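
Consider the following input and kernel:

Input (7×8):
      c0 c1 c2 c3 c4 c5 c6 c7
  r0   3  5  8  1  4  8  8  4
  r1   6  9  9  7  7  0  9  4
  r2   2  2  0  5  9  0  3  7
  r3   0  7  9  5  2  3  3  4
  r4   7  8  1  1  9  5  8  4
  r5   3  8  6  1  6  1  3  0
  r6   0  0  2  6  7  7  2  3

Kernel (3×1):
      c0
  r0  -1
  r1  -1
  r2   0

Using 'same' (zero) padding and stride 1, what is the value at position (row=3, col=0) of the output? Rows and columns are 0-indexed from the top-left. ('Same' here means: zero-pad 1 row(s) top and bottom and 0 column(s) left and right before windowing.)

-2

The receptive field on the zero-padded input at this output position is [2 / 0 / 7]. Elementwise product with the kernel and sum: 2·-1 + 0·-1.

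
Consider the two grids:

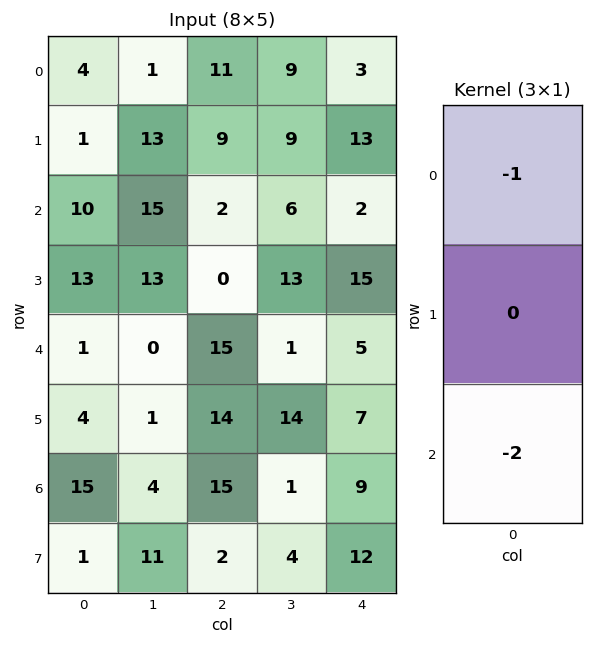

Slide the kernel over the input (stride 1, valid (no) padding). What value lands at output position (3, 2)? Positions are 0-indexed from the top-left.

-28

The receptive field on the input at this output position is [0 / 15 / 14]. Elementwise product with the kernel and sum: 0·-1 + 14·-2.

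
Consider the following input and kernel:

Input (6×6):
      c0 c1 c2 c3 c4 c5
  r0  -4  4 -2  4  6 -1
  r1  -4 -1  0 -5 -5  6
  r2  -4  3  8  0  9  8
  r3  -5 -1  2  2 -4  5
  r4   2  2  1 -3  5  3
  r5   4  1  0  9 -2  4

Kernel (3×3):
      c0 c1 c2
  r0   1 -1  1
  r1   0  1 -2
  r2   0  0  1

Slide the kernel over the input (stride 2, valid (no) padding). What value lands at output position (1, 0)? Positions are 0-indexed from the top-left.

The receptive field on the input at this output position is [-4 3 8 / -5 -1 2 / 2 2 1]. Elementwise product with the kernel and sum: -4·1 + 3·-1 + 8·1 + -1·1 + 2·-2 + 1·1.

-3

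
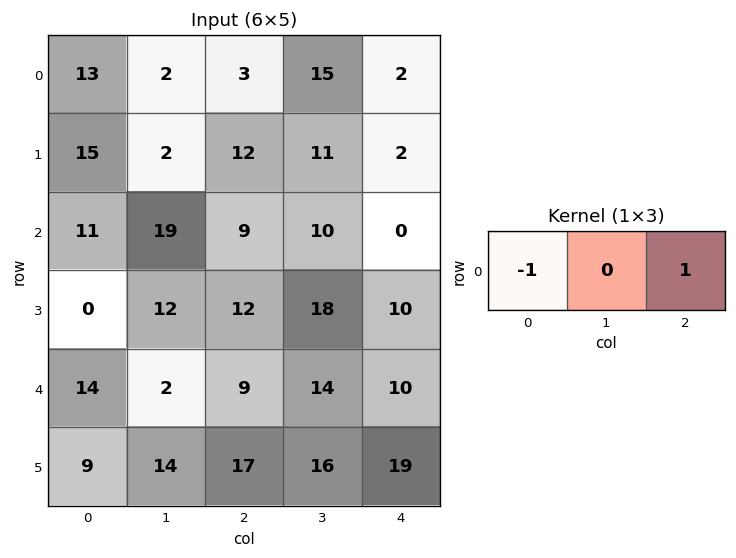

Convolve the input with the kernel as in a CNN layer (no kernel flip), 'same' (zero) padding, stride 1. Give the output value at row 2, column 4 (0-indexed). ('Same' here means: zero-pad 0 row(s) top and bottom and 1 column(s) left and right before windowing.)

-10

The receptive field on the zero-padded input at this output position is [10 0 0]. Elementwise product with the kernel and sum: 10·-1 + 0·1.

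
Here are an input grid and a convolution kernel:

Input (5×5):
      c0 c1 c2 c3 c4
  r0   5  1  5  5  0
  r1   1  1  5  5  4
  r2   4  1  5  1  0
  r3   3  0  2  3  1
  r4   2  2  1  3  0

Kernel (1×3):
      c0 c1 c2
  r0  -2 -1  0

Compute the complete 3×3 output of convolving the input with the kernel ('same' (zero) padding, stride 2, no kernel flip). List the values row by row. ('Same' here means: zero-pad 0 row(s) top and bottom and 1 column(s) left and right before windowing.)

Output[0,0]: The receptive field on the zero-padded input at this output position is [0 5 1]. Elementwise product with the kernel and sum: 0·-2 + 5·-1.

-5 -7 -10
-4 -7 -2
-2 -5 -6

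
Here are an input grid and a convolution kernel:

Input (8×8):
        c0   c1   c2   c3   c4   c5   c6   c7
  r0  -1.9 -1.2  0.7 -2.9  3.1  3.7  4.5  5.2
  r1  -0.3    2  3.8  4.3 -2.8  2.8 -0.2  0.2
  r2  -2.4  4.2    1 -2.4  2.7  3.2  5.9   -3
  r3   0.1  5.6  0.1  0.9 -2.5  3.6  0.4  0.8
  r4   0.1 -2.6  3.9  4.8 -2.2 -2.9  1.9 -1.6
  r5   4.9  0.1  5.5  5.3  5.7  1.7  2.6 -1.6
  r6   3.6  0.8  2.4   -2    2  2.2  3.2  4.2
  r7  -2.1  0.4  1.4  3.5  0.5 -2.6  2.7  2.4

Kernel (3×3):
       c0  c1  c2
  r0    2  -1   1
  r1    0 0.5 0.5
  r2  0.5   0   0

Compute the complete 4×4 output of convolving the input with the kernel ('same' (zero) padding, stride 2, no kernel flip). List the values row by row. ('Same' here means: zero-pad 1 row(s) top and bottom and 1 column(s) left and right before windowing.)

Output[0,0]: The receptive field on the zero-padded input at this output position is [0 0 0 / 0 -1.9 -1.2 / 0 -0.3 2]. Elementwise product with the kernel and sum: 0·2 + 0·-1 + 0·1 + -1.9·0.5 + -1.2·0.5 + 0·0.5.

-1.55 -0.1 5.55 6.25
3.2 6.6 17.6 9.25
4.25 16.4 8 8.6
-2.6 0.4 10.45 1.6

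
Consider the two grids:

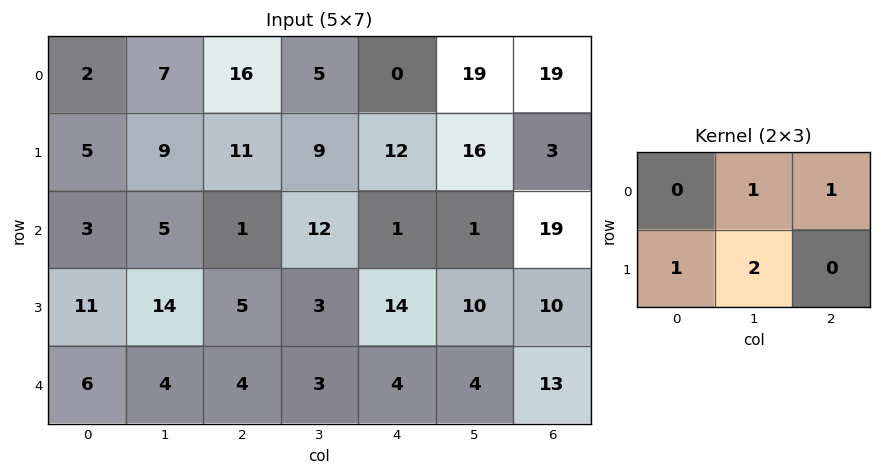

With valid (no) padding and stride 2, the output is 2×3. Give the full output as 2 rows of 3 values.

46 34 82
45 24 54

Output[0,0]: The receptive field on the input at this output position is [2 7 16 / 5 9 11]. Elementwise product with the kernel and sum: 7·1 + 16·1 + 5·1 + 9·2.
Output[0,1]: The receptive field on the input at this output position is [16 5 0 / 11 9 12]. Elementwise product with the kernel and sum: 5·1 + 0·1 + 11·1 + 9·2.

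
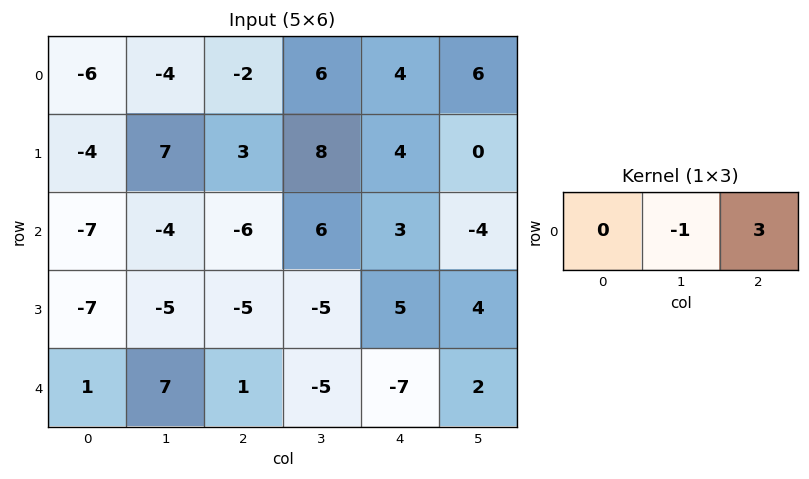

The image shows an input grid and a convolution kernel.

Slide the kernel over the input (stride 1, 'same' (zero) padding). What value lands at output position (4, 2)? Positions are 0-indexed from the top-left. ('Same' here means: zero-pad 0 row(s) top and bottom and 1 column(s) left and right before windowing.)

The receptive field on the zero-padded input at this output position is [7 1 -5]. Elementwise product with the kernel and sum: 1·-1 + -5·3.

-16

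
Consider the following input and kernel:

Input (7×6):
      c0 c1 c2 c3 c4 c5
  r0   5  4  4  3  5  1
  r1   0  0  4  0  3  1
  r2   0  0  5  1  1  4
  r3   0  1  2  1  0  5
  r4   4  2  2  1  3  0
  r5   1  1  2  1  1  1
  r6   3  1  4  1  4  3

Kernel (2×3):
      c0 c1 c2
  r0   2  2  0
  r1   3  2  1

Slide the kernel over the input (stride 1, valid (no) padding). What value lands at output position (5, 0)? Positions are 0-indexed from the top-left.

19

The receptive field on the input at this output position is [1 1 2 / 3 1 4]. Elementwise product with the kernel and sum: 1·2 + 1·2 + 3·3 + 1·2 + 4·1.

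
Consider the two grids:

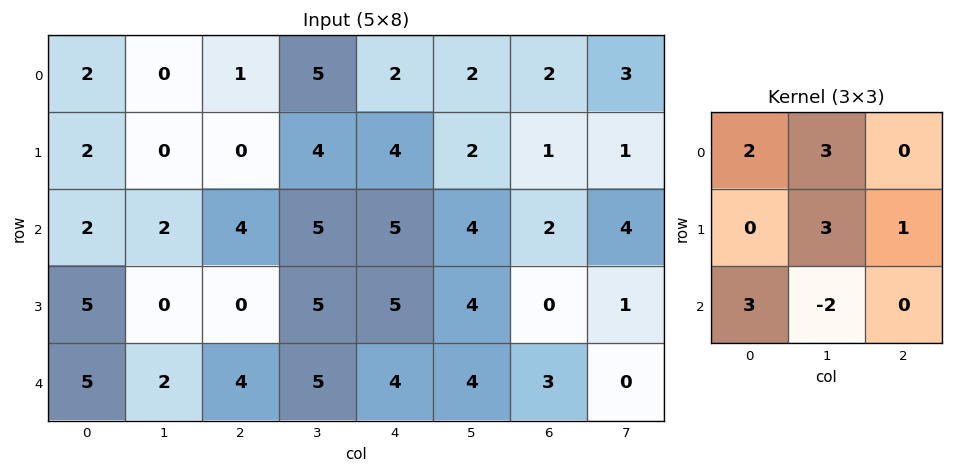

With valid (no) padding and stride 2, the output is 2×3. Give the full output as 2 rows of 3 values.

6 35 24
21 45 38

Output[0,0]: The receptive field on the input at this output position is [2 0 1 / 2 0 0 / 2 2 4]. Elementwise product with the kernel and sum: 2·2 + 0·3 + 0·3 + 0·1 + 2·3 + 2·-2.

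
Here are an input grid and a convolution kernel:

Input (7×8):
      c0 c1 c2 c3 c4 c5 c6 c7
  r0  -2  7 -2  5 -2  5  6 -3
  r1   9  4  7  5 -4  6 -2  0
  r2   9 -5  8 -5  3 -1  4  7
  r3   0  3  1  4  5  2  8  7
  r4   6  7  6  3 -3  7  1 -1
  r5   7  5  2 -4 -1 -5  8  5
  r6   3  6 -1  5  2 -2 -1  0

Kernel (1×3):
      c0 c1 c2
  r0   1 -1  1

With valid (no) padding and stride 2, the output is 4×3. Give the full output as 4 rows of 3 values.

Output[0,0]: The receptive field on the input at this output position is [-2 7 -2]. Elementwise product with the kernel and sum: -2·1 + 7·-1 + -2·1.
Output[0,1]: The receptive field on the input at this output position is [-2 5 -2]. Elementwise product with the kernel and sum: -2·1 + 5·-1 + -2·1.

-11 -9 -1
22 16 8
5 0 -9
-4 -4 3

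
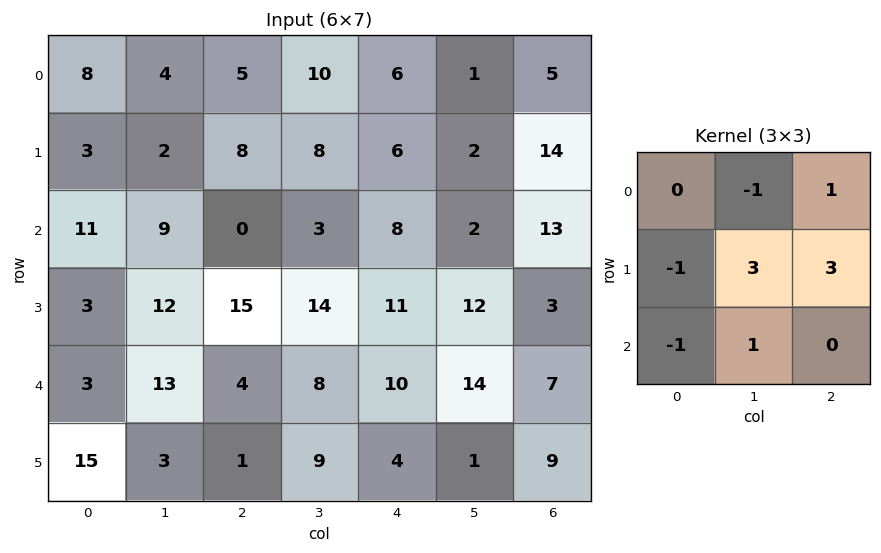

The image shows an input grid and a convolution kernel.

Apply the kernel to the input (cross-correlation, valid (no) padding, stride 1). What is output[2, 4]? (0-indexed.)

The receptive field on the input at this output position is [8 2 13 / 11 12 3 / 10 14 7]. Elementwise product with the kernel and sum: 2·-1 + 13·1 + 11·-1 + 12·3 + 3·3 + 10·-1 + 14·1.

49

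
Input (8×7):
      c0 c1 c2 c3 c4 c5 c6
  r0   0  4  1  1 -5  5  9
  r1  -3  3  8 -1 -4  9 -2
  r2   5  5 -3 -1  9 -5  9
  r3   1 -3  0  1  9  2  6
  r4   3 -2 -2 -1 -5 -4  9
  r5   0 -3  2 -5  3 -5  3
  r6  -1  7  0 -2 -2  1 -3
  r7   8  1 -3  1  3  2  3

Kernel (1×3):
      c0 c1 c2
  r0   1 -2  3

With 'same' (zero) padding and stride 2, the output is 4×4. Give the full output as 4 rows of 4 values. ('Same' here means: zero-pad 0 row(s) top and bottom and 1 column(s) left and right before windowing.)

12 5 26 -13
5 8 -34 -23
-12 -1 -3 -22
23 1 5 7

Output[0,0]: The receptive field on the zero-padded input at this output position is [0 0 4]. Elementwise product with the kernel and sum: 0·1 + 0·-2 + 4·3.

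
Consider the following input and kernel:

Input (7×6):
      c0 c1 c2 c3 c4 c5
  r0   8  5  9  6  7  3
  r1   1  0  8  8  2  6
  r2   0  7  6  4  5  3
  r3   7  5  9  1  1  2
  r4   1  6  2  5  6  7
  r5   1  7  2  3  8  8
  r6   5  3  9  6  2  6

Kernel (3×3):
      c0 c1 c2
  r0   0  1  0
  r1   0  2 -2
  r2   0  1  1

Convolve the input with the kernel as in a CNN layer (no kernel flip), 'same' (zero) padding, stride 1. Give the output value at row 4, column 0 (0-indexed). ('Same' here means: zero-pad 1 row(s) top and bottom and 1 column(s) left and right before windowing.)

The receptive field on the zero-padded input at this output position is [0 7 5 / 0 1 6 / 0 1 7]. Elementwise product with the kernel and sum: 7·1 + 1·2 + 6·-2 + 1·1 + 7·1.

5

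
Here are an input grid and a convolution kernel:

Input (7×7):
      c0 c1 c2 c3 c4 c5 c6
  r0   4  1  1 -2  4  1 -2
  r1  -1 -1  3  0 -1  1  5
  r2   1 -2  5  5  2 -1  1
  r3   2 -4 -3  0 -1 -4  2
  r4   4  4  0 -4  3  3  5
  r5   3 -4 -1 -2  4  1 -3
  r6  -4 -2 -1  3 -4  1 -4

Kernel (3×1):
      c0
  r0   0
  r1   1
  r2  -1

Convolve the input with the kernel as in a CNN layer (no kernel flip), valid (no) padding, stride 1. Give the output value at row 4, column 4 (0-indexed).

8

The receptive field on the input at this output position is [3 / 4 / -4]. Elementwise product with the kernel and sum: 4·1 + -4·-1.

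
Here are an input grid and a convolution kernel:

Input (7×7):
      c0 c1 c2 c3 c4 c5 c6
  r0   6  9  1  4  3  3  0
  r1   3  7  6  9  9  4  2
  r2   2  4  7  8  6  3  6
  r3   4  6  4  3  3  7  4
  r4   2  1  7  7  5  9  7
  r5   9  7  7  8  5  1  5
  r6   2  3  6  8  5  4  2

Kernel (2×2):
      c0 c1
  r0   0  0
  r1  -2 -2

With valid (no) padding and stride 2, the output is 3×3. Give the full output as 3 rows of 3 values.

Output[0,0]: The receptive field on the input at this output position is [6 9 / 3 7]. Elementwise product with the kernel and sum: 3·-2 + 7·-2.
Output[0,1]: The receptive field on the input at this output position is [1 4 / 6 9]. Elementwise product with the kernel and sum: 6·-2 + 9·-2.

-20 -30 -26
-20 -14 -20
-32 -30 -12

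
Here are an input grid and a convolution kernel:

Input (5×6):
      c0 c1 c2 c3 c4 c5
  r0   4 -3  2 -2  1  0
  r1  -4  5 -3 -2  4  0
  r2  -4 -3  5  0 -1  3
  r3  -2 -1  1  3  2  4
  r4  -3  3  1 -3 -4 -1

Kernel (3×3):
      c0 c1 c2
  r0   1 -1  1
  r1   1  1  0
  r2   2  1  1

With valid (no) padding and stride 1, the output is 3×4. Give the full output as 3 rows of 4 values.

4 -6 9 1
-23 10 15 5
-1 -4 3 -2

Output[0,0]: The receptive field on the input at this output position is [4 -3 2 / -4 5 -3 / -4 -3 5]. Elementwise product with the kernel and sum: 4·1 + -3·-1 + 2·1 + -4·1 + 5·1 + -4·2 + -3·1 + 5·1.
Output[0,1]: The receptive field on the input at this output position is [-3 2 -2 / 5 -3 -2 / -3 5 0]. Elementwise product with the kernel and sum: -3·1 + 2·-1 + -2·1 + 5·1 + -3·1 + -3·2 + 5·1 + 0·1.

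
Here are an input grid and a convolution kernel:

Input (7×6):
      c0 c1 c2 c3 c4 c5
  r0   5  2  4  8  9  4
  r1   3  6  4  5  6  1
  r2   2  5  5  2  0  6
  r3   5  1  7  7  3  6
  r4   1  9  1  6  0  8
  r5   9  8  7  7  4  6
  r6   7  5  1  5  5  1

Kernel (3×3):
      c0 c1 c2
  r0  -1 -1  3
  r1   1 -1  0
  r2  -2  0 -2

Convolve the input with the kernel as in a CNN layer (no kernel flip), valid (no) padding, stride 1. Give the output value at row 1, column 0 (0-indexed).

The receptive field on the input at this output position is [3 6 4 / 2 5 5 / 5 1 7]. Elementwise product with the kernel and sum: 3·-1 + 6·-1 + 4·3 + 2·1 + 5·-1 + 5·-2 + 7·-2.

-24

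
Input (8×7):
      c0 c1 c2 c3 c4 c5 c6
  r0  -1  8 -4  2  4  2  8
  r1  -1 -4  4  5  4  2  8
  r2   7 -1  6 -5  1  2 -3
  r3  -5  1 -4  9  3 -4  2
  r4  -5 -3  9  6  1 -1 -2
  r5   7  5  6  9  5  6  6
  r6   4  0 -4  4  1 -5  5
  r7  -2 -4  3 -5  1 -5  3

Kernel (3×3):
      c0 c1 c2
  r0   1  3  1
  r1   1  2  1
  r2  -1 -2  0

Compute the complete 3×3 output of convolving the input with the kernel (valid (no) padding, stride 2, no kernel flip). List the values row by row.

9 28 29
14 -12 2
14 53 28

Output[0,0]: The receptive field on the input at this output position is [-1 8 -4 / -1 -4 4 / 7 -1 6]. Elementwise product with the kernel and sum: -1·1 + 8·3 + -4·1 + -1·1 + -4·2 + 4·1 + 7·-1 + -1·-2.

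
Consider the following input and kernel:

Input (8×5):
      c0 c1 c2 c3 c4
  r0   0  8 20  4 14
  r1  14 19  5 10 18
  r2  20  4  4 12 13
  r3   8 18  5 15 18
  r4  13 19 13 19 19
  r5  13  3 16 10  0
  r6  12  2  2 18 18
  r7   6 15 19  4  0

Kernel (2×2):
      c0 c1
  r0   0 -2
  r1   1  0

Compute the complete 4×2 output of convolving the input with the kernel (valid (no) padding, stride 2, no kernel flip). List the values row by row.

-2 -3
0 -19
-25 -22
2 -17

Output[0,0]: The receptive field on the input at this output position is [0 8 / 14 19]. Elementwise product with the kernel and sum: 8·-2 + 14·1.
Output[0,1]: The receptive field on the input at this output position is [20 4 / 5 10]. Elementwise product with the kernel and sum: 4·-2 + 5·1.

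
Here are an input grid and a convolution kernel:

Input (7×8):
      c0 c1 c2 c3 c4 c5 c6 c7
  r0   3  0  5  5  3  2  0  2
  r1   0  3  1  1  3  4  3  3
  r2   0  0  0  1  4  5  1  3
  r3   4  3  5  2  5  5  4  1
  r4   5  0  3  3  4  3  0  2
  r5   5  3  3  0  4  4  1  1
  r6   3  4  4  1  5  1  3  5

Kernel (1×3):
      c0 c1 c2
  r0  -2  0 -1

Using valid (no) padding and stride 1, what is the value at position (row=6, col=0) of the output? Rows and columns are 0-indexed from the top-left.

The receptive field on the input at this output position is [3 4 4]. Elementwise product with the kernel and sum: 3·-2 + 4·-1.

-10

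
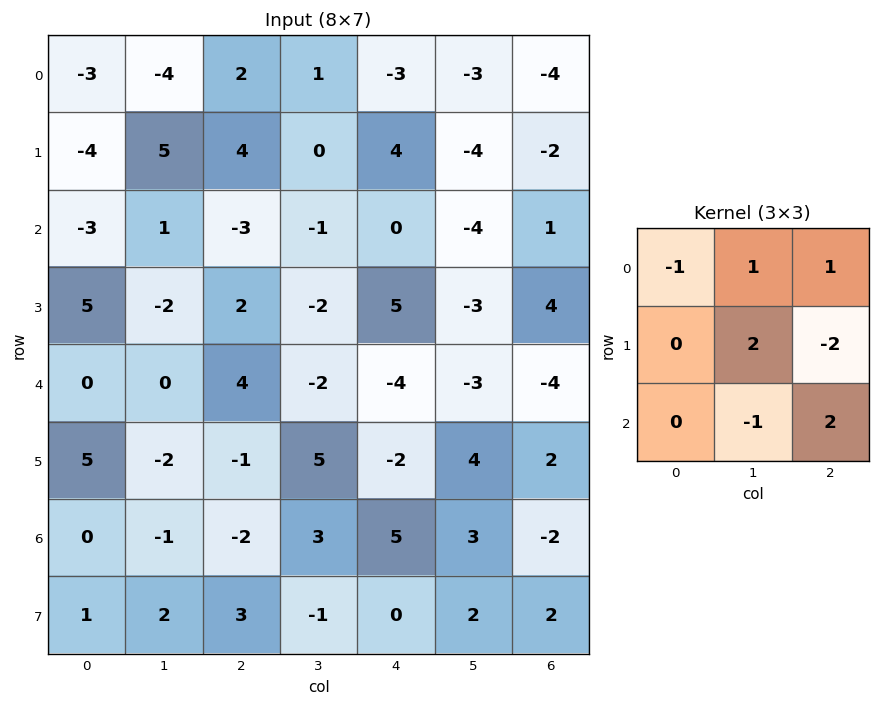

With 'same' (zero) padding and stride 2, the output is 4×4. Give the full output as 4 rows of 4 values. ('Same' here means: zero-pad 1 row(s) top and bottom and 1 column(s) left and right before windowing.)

16 -2 -12 -6
-16 -11 -3 0
-6 25 12 -3
8 -9 5 -8

Output[0,0]: The receptive field on the zero-padded input at this output position is [0 0 0 / 0 -3 -4 / 0 -4 5]. Elementwise product with the kernel and sum: 0·-1 + 0·1 + 0·1 + -3·2 + -4·-2 + -4·-1 + 5·2.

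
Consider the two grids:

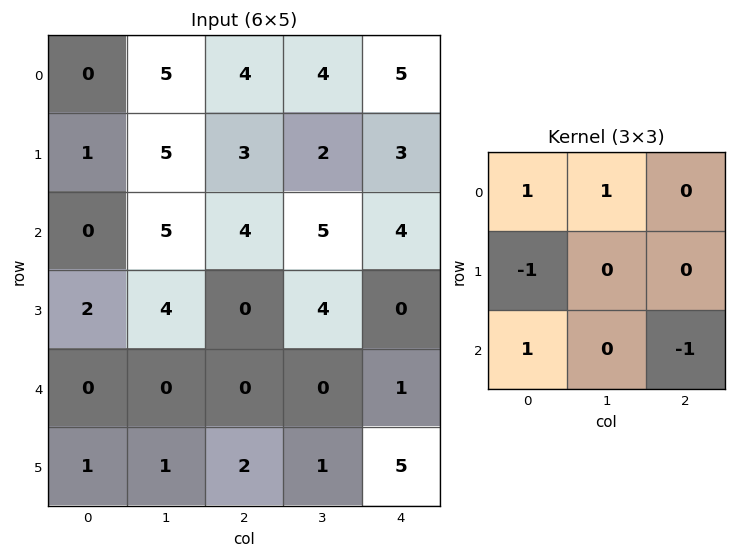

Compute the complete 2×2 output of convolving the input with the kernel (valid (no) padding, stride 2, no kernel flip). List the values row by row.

Output[0,0]: The receptive field on the input at this output position is [0 5 4 / 1 5 3 / 0 5 4]. Elementwise product with the kernel and sum: 0·1 + 5·1 + 1·-1 + 0·1 + 4·-1.
Output[0,1]: The receptive field on the input at this output position is [4 4 5 / 3 2 3 / 4 5 4]. Elementwise product with the kernel and sum: 4·1 + 4·1 + 3·-1 + 4·1 + 4·-1.

0 5
3 8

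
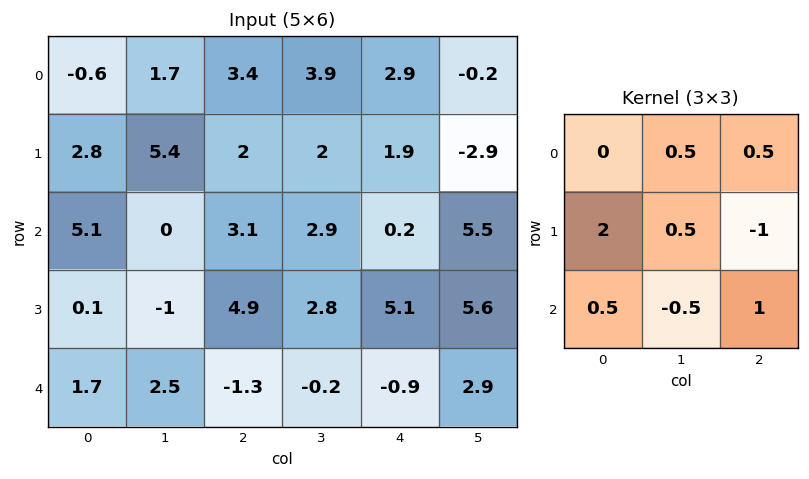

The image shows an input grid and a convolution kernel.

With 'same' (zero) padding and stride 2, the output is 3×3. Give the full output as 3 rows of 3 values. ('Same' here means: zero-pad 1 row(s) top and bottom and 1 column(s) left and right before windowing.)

Output[0,0]: The receptive field on the zero-padded input at this output position is [0 0 0 / 0 -0.6 1.7 / 0 2.8 5.4]. Elementwise product with the kernel and sum: 0·0.5 + 0·0.5 + 0·2 + -0.6·0.5 + 1.7·-1 + 0·0.5 + 2.8·-0.5 + 5.4·1.
Output[0,1]: The receptive field on the zero-padded input at this output position is [0 0 0 / 1.7 3.4 3.9 / 5.4 2 2]. Elementwise product with the kernel and sum: 0·0.5 + 0·0.5 + 1.7·2 + 3.4·0.5 + 3.9·-1 + 5.4·0.5 + 2·-0.5 + 2·1.

2 4.9 6.6
5.6 0.5 4.35
-2.1 8.4 1.6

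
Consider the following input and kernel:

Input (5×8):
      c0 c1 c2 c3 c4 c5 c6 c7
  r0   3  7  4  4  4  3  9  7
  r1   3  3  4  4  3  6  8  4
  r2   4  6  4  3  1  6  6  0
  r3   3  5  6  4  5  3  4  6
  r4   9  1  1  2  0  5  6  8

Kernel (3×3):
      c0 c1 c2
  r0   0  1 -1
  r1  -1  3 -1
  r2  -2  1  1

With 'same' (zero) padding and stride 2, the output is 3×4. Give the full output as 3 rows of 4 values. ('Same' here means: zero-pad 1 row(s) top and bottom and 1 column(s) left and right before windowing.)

Output[0,0]: The receptive field on the zero-padded input at this output position is [0 0 0 / 0 3 7 / 0 3 3]. Elementwise product with the kernel and sum: 0·1 + 0·-1 + 0·-1 + 3·3 + 7·-1 + 0·-2 + 3·1 + 3·1.

8 3 6 17
14 3 -9 20
24 2 -5 3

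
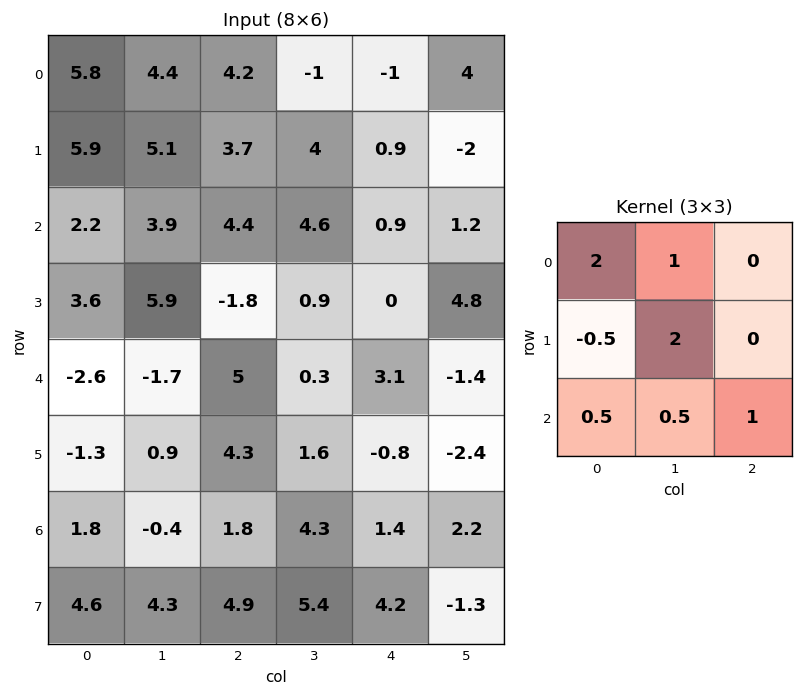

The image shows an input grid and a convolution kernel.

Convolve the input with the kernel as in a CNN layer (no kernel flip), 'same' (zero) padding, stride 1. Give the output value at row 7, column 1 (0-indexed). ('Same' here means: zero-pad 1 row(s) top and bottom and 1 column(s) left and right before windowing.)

9.5

The receptive field on the zero-padded input at this output position is [1.8 -0.4 1.8 / 4.6 4.3 4.9 / 0 0 0]. Elementwise product with the kernel and sum: 1.8·2 + -0.4·1 + 4.6·-0.5 + 4.3·2 + 0·0.5 + 0·0.5 + 0·1.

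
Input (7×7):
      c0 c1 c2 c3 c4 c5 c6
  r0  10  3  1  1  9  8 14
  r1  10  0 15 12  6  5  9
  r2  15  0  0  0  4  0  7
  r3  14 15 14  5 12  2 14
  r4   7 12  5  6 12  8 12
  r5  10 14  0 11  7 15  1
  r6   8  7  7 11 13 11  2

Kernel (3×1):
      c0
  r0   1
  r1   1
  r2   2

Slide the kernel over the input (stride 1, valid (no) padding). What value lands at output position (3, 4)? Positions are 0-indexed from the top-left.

The receptive field on the input at this output position is [12 / 12 / 7]. Elementwise product with the kernel and sum: 12·1 + 12·1 + 7·2.

38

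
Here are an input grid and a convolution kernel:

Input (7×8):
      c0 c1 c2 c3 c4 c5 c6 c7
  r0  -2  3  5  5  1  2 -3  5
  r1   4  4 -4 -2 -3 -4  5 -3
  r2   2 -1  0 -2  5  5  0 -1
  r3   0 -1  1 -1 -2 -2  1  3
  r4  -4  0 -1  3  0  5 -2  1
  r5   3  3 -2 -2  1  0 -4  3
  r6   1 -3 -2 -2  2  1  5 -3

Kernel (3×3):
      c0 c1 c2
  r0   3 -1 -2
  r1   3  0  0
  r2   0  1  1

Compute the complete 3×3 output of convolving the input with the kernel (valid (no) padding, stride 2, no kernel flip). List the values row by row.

Output[0,0]: The receptive field on the input at this output position is [-2 3 5 / 4 4 -4 / 2 -1 0]. Elementwise product with the kernel and sum: -2·3 + 3·-1 + 5·-2 + 4·3 + -1·1 + 0·1.

-8 -1 3
6 -2 7
-6 -12 8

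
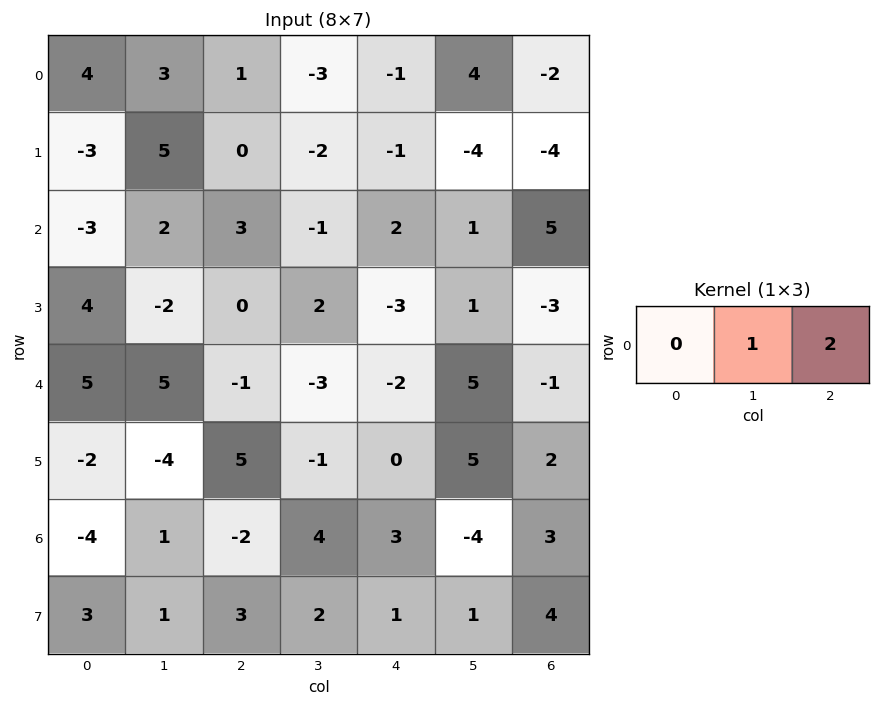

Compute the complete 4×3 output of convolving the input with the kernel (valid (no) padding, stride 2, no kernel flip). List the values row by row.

5 -5 0
8 3 11
3 -7 3
-3 10 2

Output[0,0]: The receptive field on the input at this output position is [4 3 1]. Elementwise product with the kernel and sum: 3·1 + 1·2.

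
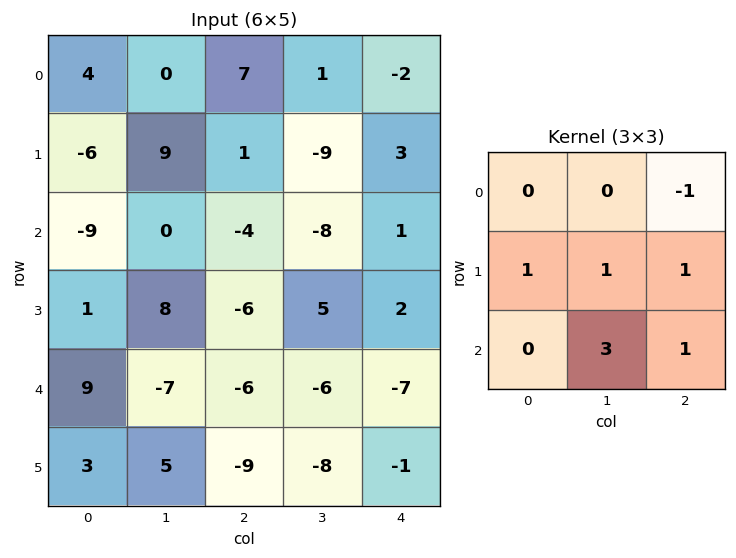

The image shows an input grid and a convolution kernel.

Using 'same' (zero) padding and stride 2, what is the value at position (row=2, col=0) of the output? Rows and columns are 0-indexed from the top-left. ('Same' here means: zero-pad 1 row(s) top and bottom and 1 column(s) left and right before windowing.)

The receptive field on the zero-padded input at this output position is [0 1 8 / 0 9 -7 / 0 3 5]. Elementwise product with the kernel and sum: 8·-1 + 0·1 + 9·1 + -7·1 + 3·3 + 5·1.

8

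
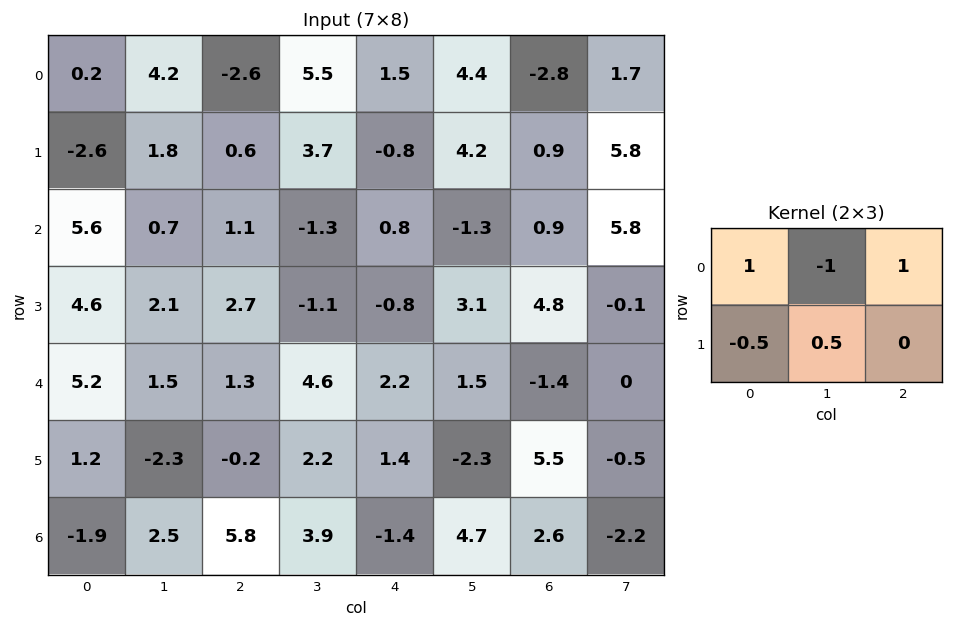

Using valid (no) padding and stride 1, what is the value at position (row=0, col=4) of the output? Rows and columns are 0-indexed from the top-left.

-3.2

The receptive field on the input at this output position is [1.5 4.4 -2.8 / -0.8 4.2 0.9]. Elementwise product with the kernel and sum: 1.5·1 + 4.4·-1 + -2.8·1 + -0.8·-0.5 + 4.2·0.5.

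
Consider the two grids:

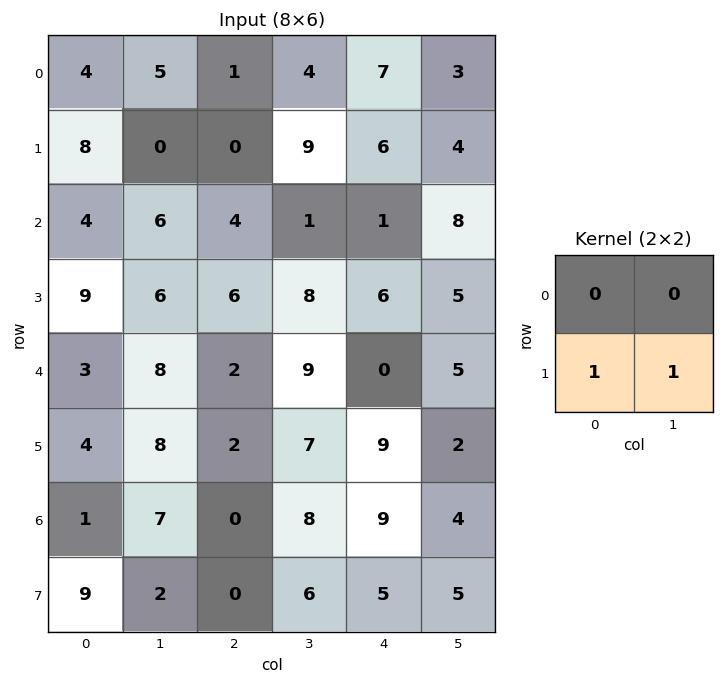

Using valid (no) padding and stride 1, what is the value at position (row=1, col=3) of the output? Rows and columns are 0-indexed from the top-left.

The receptive field on the input at this output position is [9 6 / 1 1]. Elementwise product with the kernel and sum: 1·1 + 1·1.

2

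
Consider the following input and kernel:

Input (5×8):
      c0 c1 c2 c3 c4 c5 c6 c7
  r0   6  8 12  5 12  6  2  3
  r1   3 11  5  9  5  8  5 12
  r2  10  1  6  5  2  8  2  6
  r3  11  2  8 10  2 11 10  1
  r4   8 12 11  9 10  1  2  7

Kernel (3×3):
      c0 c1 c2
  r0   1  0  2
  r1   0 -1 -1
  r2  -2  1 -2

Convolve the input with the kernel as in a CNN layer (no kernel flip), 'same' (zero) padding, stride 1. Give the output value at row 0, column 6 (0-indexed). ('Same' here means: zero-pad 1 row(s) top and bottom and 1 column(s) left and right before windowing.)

The receptive field on the zero-padded input at this output position is [0 0 0 / 6 2 3 / 8 5 12]. Elementwise product with the kernel and sum: 0·1 + 0·2 + 2·-1 + 3·-1 + 8·-2 + 5·1 + 12·-2.

-40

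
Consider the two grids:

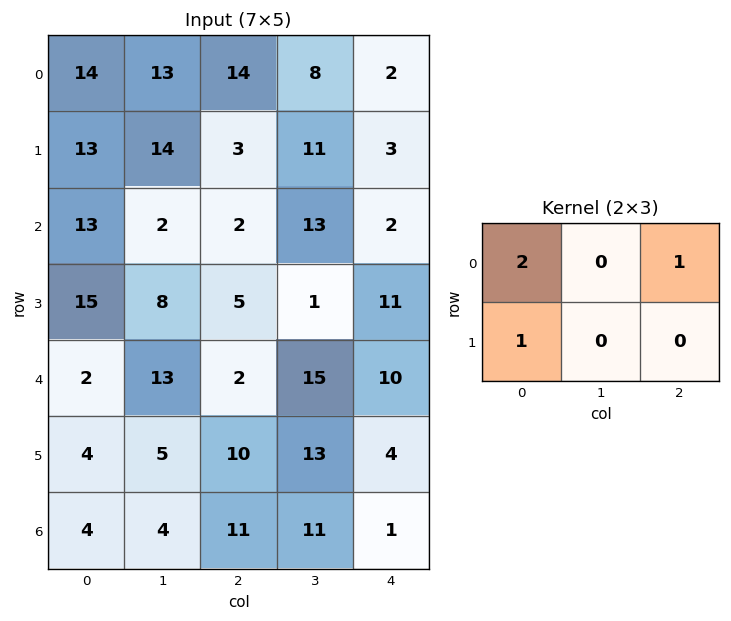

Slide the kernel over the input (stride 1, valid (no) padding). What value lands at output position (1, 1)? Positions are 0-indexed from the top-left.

41

The receptive field on the input at this output position is [14 3 11 / 2 2 13]. Elementwise product with the kernel and sum: 14·2 + 11·1 + 2·1.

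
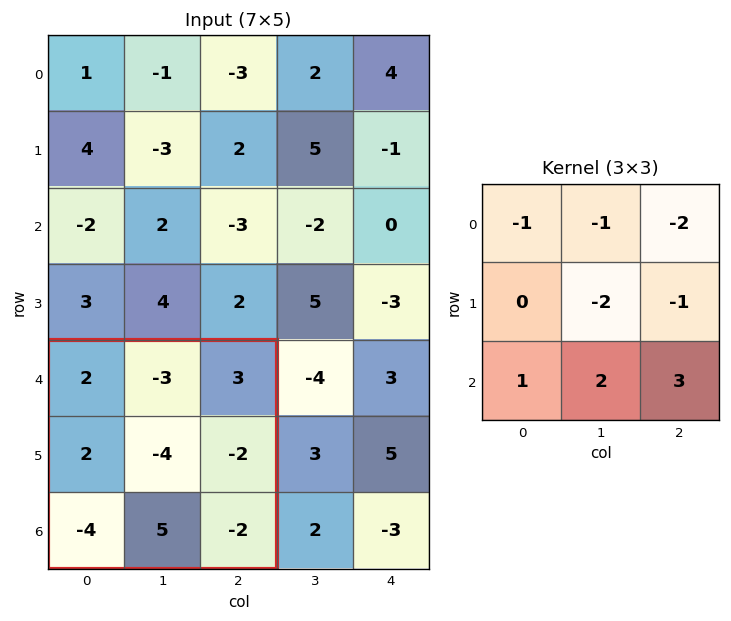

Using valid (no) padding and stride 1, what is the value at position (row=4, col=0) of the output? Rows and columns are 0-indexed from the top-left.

The receptive field on the input at this output position is [2 -3 3 / 2 -4 -2 / -4 5 -2]. Elementwise product with the kernel and sum: 2·-1 + -3·-1 + 3·-2 + -4·-2 + -2·-1 + -4·1 + 5·2 + -2·3.

5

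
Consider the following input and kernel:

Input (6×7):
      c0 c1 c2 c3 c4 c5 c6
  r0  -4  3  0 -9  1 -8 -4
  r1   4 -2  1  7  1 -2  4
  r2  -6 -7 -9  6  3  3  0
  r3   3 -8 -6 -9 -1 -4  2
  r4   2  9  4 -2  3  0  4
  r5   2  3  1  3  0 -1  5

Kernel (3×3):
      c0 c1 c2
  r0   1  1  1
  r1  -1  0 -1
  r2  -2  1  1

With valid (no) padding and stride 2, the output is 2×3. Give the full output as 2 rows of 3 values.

-10 17 -19
-10 0 3

Output[0,0]: The receptive field on the input at this output position is [-4 3 0 / 4 -2 1 / -6 -7 -9]. Elementwise product with the kernel and sum: -4·1 + 3·1 + 0·1 + 4·-1 + 1·-1 + -6·-2 + -7·1 + -9·1.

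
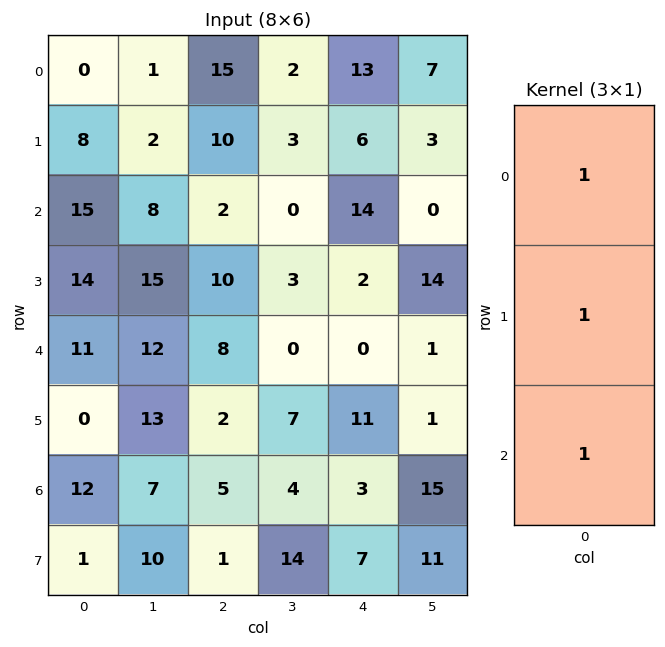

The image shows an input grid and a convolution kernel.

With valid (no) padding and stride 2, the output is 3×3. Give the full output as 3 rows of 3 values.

Output[0,0]: The receptive field on the input at this output position is [0 / 8 / 15]. Elementwise product with the kernel and sum: 0·1 + 8·1 + 15·1.

23 27 33
40 20 16
23 15 14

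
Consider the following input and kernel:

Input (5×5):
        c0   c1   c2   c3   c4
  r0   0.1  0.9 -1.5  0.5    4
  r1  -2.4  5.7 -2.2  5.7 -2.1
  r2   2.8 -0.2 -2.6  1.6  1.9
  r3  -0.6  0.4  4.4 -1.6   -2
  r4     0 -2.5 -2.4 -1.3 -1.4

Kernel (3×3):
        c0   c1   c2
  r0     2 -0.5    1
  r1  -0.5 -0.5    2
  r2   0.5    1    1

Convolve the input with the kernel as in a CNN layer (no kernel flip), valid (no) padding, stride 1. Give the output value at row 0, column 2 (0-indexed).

-3

The receptive field on the input at this output position is [-1.5 0.5 4 / -2.2 5.7 -2.1 / -2.6 1.6 1.9]. Elementwise product with the kernel and sum: -1.5·2 + 0.5·-0.5 + 4·1 + -2.2·-0.5 + 5.7·-0.5 + -2.1·2 + -2.6·0.5 + 1.6·1 + 1.9·1.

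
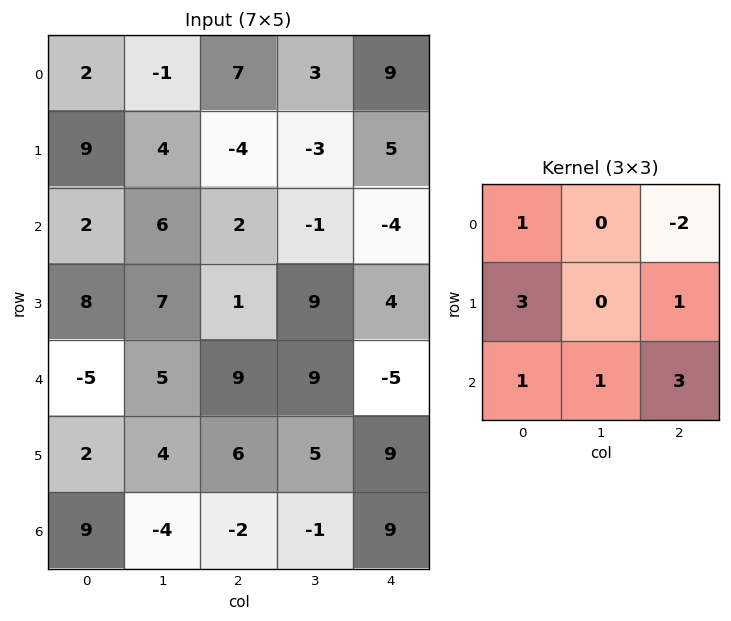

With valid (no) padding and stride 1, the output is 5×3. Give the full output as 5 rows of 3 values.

25 7 -29
43 62 10
50 79 20
24 38 53
-12 -5 70

Output[0,0]: The receptive field on the input at this output position is [2 -1 7 / 9 4 -4 / 2 6 2]. Elementwise product with the kernel and sum: 2·1 + 7·-2 + 9·3 + -4·1 + 2·1 + 6·1 + 2·3.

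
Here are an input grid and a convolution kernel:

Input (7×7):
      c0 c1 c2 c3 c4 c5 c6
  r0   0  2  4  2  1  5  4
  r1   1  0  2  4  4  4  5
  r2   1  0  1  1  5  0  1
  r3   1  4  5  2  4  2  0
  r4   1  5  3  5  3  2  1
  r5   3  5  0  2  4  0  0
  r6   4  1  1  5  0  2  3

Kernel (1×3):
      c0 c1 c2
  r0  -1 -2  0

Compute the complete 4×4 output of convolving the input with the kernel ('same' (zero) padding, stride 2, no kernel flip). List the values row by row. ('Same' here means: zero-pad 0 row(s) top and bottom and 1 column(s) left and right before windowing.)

Output[0,0]: The receptive field on the zero-padded input at this output position is [0 0 2]. Elementwise product with the kernel and sum: 0·-1 + 0·-2.
Output[0,1]: The receptive field on the zero-padded input at this output position is [2 4 2]. Elementwise product with the kernel and sum: 2·-1 + 4·-2.

0 -10 -4 -13
-2 -2 -11 -2
-2 -11 -11 -4
-8 -3 -5 -8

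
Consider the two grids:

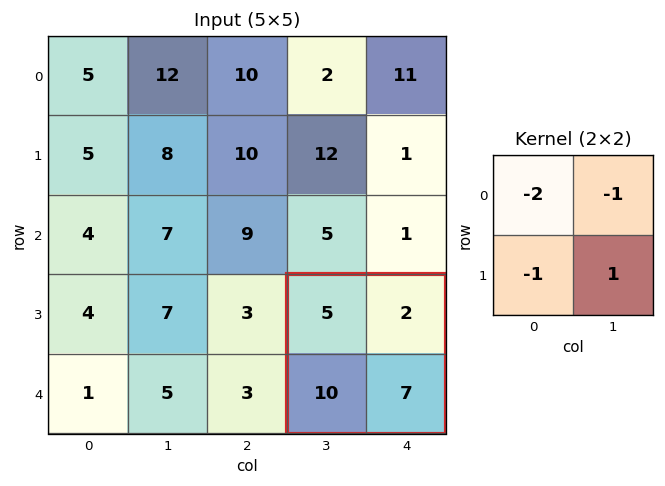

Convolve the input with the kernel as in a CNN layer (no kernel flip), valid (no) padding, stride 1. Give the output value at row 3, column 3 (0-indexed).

The receptive field on the input at this output position is [5 2 / 10 7]. Elementwise product with the kernel and sum: 5·-2 + 2·-1 + 10·-1 + 7·1.

-15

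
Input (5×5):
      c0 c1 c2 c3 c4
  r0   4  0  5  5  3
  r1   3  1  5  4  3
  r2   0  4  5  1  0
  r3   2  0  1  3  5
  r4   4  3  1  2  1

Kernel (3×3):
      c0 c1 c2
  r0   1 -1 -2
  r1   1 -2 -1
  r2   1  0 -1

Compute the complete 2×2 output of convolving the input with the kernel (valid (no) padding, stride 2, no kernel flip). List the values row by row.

-15 -7
-10 -6

Output[0,0]: The receptive field on the input at this output position is [4 0 5 / 3 1 5 / 0 4 5]. Elementwise product with the kernel and sum: 4·1 + 0·-1 + 5·-2 + 3·1 + 1·-2 + 5·-1 + 0·1 + 5·-1.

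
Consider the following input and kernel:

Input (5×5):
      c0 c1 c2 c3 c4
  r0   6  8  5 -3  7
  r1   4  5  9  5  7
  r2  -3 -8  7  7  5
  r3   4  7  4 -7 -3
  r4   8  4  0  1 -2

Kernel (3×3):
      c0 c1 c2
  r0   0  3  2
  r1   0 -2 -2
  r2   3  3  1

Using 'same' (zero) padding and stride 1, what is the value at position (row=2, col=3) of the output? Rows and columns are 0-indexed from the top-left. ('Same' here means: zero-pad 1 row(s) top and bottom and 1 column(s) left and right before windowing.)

-7

The receptive field on the zero-padded input at this output position is [9 5 7 / 7 7 5 / 4 -7 -3]. Elementwise product with the kernel and sum: 5·3 + 7·2 + 7·-2 + 5·-2 + 4·3 + -7·3 + -3·1.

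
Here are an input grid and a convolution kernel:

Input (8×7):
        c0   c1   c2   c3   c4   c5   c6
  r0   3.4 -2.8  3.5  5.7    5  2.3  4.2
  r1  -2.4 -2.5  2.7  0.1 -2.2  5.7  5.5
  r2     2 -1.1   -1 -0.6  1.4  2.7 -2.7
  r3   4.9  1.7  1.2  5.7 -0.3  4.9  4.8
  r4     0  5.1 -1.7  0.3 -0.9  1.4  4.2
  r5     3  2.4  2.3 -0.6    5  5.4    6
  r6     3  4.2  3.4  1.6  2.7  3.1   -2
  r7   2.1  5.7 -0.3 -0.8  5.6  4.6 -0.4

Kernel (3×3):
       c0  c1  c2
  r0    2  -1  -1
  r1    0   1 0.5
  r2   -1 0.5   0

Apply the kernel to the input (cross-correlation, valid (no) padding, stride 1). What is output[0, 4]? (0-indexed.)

11.9

The receptive field on the input at this output position is [5 2.3 4.2 / -2.2 5.7 5.5 / 1.4 2.7 -2.7]. Elementwise product with the kernel and sum: 5·2 + 2.3·-1 + 4.2·-1 + 5.7·1 + 5.5·0.5 + 1.4·-1 + 2.7·0.5.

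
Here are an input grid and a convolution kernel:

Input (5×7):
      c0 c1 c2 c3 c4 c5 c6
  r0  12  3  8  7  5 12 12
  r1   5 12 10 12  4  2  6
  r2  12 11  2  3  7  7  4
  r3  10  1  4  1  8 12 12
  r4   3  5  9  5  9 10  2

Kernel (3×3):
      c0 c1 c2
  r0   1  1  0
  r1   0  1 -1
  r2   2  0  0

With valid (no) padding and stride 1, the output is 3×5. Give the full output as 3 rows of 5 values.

Output[0,0]: The receptive field on the input at this output position is [12 3 8 / 5 12 10 / 12 11 2]. Elementwise product with the kernel and sum: 12·1 + 3·1 + 12·1 + 10·-1 + 12·2.

41 31 27 20 27
46 23 26 18 25
26 26 16 16 32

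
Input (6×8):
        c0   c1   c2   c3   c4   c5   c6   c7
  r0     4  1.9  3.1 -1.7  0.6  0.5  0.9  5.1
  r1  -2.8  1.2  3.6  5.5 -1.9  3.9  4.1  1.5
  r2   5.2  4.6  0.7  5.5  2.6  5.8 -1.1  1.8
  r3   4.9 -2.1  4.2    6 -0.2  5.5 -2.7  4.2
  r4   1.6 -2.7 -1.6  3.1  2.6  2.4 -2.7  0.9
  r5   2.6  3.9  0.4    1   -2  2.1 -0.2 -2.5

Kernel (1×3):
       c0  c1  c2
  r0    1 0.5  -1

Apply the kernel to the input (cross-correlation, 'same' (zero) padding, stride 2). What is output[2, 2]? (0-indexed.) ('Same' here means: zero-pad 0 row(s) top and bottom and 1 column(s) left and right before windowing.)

The receptive field on the zero-padded input at this output position is [3.1 2.6 2.4]. Elementwise product with the kernel and sum: 3.1·1 + 2.6·0.5 + 2.4·-1.

2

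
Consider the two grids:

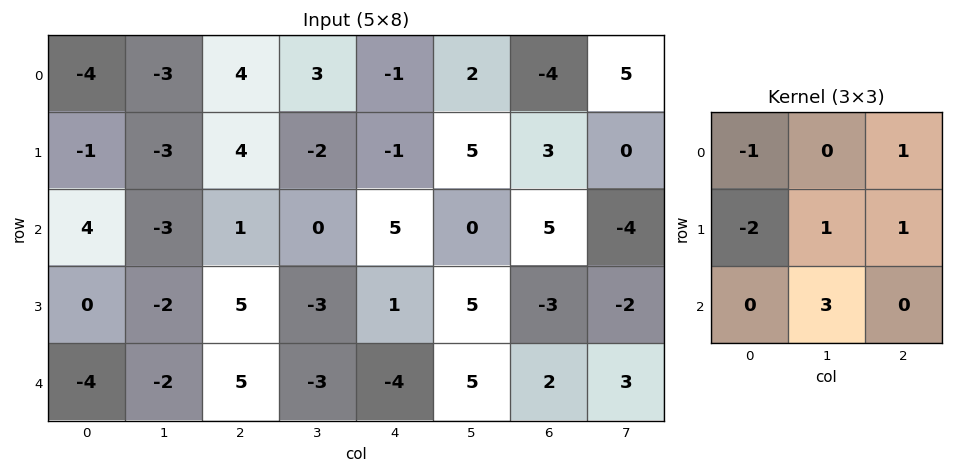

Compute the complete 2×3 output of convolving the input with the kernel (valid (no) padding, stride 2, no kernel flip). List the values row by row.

2 -16 7
-6 -17 15

Output[0,0]: The receptive field on the input at this output position is [-4 -3 4 / -1 -3 4 / 4 -3 1]. Elementwise product with the kernel and sum: -4·-1 + 4·1 + -1·-2 + -3·1 + 4·1 + -3·3.
Output[0,1]: The receptive field on the input at this output position is [4 3 -1 / 4 -2 -1 / 1 0 5]. Elementwise product with the kernel and sum: 4·-1 + -1·1 + 4·-2 + -2·1 + -1·1 + 0·3.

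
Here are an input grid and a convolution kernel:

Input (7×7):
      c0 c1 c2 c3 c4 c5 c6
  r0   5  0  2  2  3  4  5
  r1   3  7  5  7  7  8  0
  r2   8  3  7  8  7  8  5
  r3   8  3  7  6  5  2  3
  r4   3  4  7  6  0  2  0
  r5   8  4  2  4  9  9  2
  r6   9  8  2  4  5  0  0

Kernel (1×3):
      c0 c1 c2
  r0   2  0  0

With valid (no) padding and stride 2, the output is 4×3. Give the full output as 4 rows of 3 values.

10 4 6
16 14 14
6 14 0
18 4 10

Output[0,0]: The receptive field on the input at this output position is [5 0 2]. Elementwise product with the kernel and sum: 5·2.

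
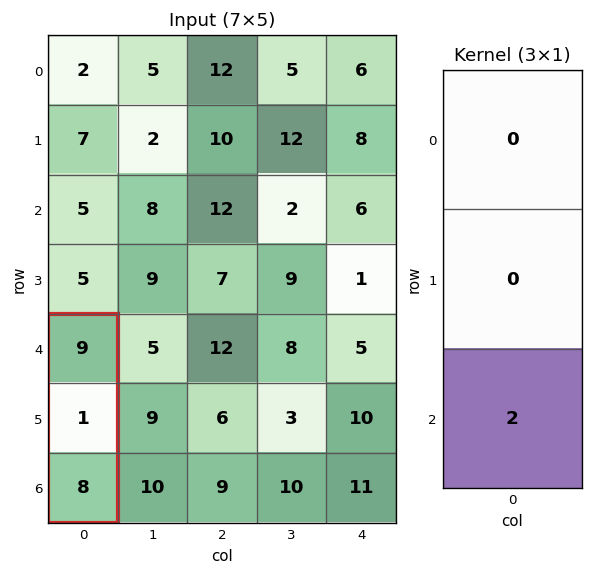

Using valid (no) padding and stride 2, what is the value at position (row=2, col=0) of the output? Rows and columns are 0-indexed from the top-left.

The receptive field on the input at this output position is [9 / 1 / 8]. Elementwise product with the kernel and sum: 8·2.

16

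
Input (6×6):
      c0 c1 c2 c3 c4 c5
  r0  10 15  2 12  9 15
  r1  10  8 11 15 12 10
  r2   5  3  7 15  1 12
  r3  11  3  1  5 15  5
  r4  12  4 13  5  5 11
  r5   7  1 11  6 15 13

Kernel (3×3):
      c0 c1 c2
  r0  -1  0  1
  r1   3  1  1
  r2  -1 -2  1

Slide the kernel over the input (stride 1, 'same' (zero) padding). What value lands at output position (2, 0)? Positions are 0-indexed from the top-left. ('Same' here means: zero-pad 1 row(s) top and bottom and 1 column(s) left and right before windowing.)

-3

The receptive field on the zero-padded input at this output position is [0 10 8 / 0 5 3 / 0 11 3]. Elementwise product with the kernel and sum: 0·-1 + 8·1 + 0·3 + 5·1 + 3·1 + 0·-1 + 11·-2 + 3·1.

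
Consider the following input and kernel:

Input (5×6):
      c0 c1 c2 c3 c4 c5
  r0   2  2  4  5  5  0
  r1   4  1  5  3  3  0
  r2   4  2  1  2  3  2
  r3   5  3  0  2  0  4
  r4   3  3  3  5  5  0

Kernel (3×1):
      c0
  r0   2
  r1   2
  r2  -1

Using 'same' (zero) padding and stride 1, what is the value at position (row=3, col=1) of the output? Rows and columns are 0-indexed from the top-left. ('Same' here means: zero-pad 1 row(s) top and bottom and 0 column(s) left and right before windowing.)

The receptive field on the zero-padded input at this output position is [2 / 3 / 3]. Elementwise product with the kernel and sum: 2·2 + 3·2 + 3·-1.

7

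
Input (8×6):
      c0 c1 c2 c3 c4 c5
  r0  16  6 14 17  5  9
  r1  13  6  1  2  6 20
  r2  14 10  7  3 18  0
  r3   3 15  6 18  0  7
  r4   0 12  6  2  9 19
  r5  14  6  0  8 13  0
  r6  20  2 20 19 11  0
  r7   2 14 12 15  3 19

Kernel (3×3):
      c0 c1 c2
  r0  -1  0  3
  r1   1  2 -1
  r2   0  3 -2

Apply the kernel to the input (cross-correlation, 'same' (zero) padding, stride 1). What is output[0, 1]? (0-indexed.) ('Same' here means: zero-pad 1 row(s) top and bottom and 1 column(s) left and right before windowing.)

The receptive field on the zero-padded input at this output position is [0 0 0 / 16 6 14 / 13 6 1]. Elementwise product with the kernel and sum: 0·-1 + 0·3 + 16·1 + 6·2 + 14·-1 + 6·3 + 1·-2.

30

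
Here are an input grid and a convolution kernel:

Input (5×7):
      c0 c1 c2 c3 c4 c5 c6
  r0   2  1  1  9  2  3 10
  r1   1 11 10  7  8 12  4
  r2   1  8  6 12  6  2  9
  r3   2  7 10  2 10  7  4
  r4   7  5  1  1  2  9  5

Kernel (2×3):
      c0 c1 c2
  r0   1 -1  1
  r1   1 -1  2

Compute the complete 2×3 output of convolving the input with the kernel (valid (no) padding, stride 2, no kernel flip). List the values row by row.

12 13 13
14 28 24

Output[0,0]: The receptive field on the input at this output position is [2 1 1 / 1 11 10]. Elementwise product with the kernel and sum: 2·1 + 1·-1 + 1·1 + 1·1 + 11·-1 + 10·2.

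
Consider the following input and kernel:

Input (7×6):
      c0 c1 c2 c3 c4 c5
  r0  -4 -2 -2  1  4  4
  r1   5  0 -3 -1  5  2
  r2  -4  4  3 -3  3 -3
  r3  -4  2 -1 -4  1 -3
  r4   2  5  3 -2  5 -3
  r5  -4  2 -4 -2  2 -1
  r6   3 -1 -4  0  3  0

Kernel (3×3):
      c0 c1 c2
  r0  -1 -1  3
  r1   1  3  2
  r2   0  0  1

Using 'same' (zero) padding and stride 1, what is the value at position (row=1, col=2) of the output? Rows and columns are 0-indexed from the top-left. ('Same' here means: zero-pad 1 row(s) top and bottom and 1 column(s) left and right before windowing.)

-7

The receptive field on the zero-padded input at this output position is [-2 -2 1 / 0 -3 -1 / 4 3 -3]. Elementwise product with the kernel and sum: -2·-1 + -2·-1 + 1·3 + 0·1 + -3·3 + -1·2 + -3·1.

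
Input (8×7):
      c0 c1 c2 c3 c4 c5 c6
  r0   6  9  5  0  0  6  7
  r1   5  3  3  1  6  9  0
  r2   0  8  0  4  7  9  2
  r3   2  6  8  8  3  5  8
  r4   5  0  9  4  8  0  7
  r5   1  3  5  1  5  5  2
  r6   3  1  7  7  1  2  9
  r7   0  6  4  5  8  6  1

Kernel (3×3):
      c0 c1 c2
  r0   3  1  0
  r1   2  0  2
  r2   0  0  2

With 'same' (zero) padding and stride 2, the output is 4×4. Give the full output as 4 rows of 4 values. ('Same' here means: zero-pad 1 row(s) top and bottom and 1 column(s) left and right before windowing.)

24 20 30 12
33 52 45 45
8 36 45 23
15 40 38 21

Output[0,0]: The receptive field on the zero-padded input at this output position is [0 0 0 / 0 6 9 / 0 5 3]. Elementwise product with the kernel and sum: 0·3 + 0·1 + 0·2 + 9·2 + 3·2.
Output[0,1]: The receptive field on the zero-padded input at this output position is [0 0 0 / 9 5 0 / 3 3 1]. Elementwise product with the kernel and sum: 0·3 + 0·1 + 9·2 + 0·2 + 1·2.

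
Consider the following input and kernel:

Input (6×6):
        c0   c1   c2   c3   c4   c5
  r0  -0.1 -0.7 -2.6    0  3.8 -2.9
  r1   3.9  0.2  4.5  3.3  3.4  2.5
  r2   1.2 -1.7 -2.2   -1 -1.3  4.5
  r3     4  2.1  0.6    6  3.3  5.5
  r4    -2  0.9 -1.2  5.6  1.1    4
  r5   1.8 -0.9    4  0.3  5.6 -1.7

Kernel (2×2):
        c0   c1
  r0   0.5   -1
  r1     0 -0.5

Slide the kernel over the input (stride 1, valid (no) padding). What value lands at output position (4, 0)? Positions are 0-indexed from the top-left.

The receptive field on the input at this output position is [-2 0.9 / 1.8 -0.9]. Elementwise product with the kernel and sum: -2·0.5 + 0.9·-1 + -0.9·-0.5.

-1.45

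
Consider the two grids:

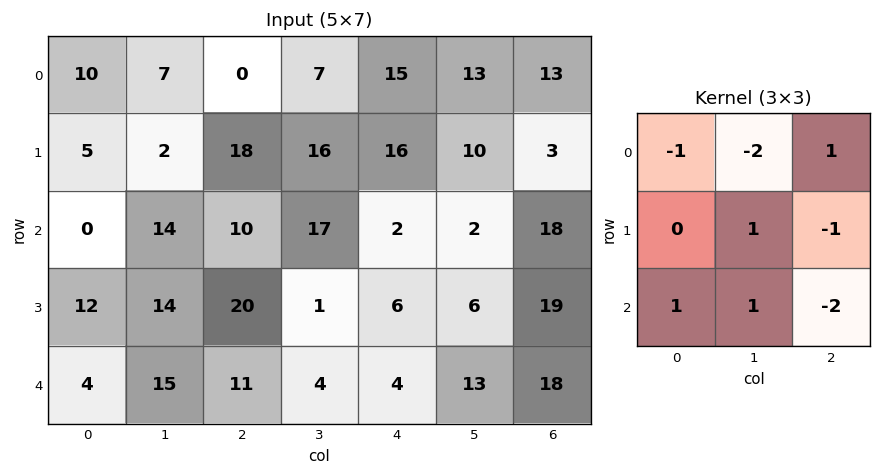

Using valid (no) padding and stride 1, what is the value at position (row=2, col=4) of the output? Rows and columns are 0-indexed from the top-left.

-20

The receptive field on the input at this output position is [2 2 18 / 6 6 19 / 4 13 18]. Elementwise product with the kernel and sum: 2·-1 + 2·-2 + 18·1 + 6·1 + 19·-1 + 4·1 + 13·1 + 18·-2.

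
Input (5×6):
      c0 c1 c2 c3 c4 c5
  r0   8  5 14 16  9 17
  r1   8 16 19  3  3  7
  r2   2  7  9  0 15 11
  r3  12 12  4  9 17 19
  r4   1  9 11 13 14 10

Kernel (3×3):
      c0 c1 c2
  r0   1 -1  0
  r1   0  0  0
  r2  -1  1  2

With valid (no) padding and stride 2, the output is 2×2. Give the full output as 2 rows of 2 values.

26 19
25 39

Output[0,0]: The receptive field on the input at this output position is [8 5 14 / 8 16 19 / 2 7 9]. Elementwise product with the kernel and sum: 8·1 + 5·-1 + 2·-1 + 7·1 + 9·2.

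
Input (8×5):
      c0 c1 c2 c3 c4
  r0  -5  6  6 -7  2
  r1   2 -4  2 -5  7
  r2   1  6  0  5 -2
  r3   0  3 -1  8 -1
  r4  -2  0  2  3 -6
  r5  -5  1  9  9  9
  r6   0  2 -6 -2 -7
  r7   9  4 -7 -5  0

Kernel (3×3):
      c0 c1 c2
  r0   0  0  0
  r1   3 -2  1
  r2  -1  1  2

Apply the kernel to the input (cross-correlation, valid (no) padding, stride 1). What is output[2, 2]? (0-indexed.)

The receptive field on the input at this output position is [0 5 -2 / -1 8 -1 / 2 3 -6]. Elementwise product with the kernel and sum: -1·3 + 8·-2 + -1·1 + 2·-1 + 3·1 + -6·2.

-31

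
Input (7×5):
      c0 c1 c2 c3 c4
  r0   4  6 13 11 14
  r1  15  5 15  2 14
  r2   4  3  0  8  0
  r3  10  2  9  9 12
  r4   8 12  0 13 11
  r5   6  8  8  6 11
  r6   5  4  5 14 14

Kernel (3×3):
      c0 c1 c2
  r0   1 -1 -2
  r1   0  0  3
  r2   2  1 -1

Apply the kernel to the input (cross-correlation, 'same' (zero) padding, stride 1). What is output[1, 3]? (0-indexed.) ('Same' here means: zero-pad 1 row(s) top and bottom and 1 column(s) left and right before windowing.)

The receptive field on the zero-padded input at this output position is [13 11 14 / 15 2 14 / 0 8 0]. Elementwise product with the kernel and sum: 13·1 + 11·-1 + 14·-2 + 14·3 + 0·2 + 8·1 + 0·-1.

24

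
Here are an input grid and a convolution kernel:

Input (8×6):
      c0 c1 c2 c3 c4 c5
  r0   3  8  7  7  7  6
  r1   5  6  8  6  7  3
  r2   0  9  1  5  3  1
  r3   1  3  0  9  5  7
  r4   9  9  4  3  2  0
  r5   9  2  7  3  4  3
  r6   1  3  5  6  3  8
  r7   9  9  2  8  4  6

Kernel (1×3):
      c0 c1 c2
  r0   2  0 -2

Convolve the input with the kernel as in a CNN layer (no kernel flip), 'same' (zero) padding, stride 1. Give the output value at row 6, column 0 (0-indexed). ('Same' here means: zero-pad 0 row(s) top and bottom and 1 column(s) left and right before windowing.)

The receptive field on the zero-padded input at this output position is [0 1 3]. Elementwise product with the kernel and sum: 0·2 + 3·-2.

-6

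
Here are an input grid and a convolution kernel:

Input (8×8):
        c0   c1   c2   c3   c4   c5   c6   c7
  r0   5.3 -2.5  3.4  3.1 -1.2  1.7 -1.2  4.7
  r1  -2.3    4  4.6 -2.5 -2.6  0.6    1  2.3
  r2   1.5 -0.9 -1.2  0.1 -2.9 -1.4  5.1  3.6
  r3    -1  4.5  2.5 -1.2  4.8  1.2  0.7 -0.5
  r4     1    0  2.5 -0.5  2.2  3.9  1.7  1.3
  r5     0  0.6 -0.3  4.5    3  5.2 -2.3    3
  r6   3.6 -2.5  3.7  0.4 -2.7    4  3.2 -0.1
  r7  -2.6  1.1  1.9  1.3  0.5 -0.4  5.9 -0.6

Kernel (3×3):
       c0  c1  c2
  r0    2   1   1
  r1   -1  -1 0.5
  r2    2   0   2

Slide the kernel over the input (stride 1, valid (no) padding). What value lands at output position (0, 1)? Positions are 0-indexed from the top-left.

-9.95

The receptive field on the input at this output position is [-2.5 3.4 3.1 / 4 4.6 -2.5 / -0.9 -1.2 0.1]. Elementwise product with the kernel and sum: -2.5·2 + 3.4·1 + 3.1·1 + 4·-1 + 4.6·-1 + -2.5·0.5 + -0.9·2 + 0.1·2.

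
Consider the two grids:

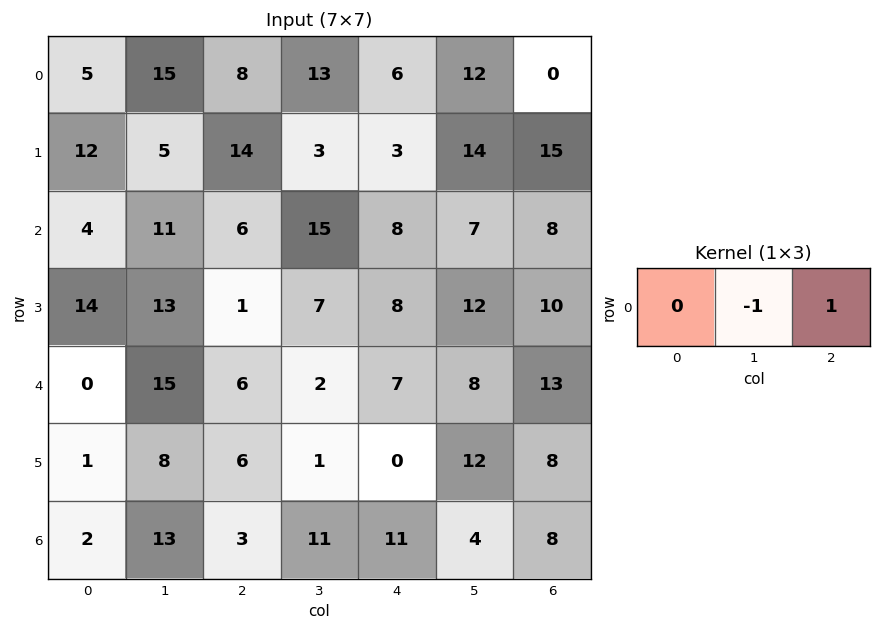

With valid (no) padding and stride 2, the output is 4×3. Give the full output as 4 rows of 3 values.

-7 -7 -12
-5 -7 1
-9 5 5
-10 0 4

Output[0,0]: The receptive field on the input at this output position is [5 15 8]. Elementwise product with the kernel and sum: 15·-1 + 8·1.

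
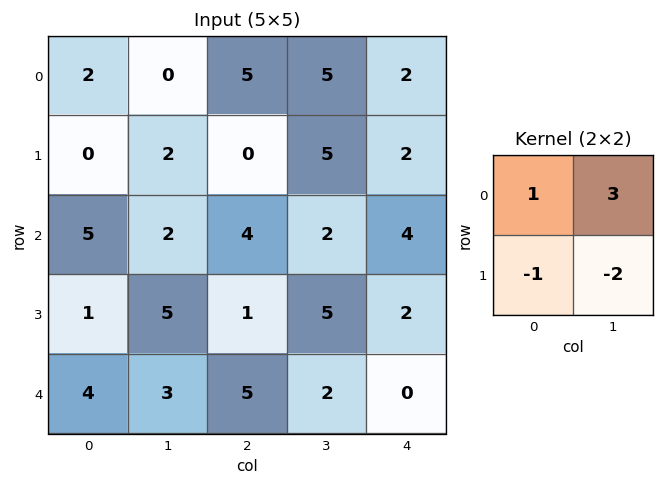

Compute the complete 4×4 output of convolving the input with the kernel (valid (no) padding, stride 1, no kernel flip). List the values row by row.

Output[0,0]: The receptive field on the input at this output position is [2 0 / 0 2]. Elementwise product with the kernel and sum: 2·1 + 0·3 + 0·-1 + 2·-2.
Output[0,1]: The receptive field on the input at this output position is [0 5 / 2 0]. Elementwise product with the kernel and sum: 0·1 + 5·3 + 2·-1 + 0·-2.

-2 13 10 2
-3 -8 7 1
0 7 -1 5
6 -5 7 9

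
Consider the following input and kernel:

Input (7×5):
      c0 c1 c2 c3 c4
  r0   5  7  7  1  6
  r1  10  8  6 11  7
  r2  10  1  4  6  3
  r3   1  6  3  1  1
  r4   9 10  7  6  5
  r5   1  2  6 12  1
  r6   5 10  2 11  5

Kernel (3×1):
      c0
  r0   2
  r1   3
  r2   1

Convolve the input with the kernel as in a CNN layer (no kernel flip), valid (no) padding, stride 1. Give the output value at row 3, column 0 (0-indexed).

30

The receptive field on the input at this output position is [1 / 9 / 1]. Elementwise product with the kernel and sum: 1·2 + 9·3 + 1·1.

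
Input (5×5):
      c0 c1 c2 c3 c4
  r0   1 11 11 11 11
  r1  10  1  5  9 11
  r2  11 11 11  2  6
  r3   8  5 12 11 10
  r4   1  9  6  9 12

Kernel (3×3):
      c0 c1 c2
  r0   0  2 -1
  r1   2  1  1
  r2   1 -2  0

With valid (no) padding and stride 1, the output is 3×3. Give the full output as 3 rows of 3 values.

Output[0,0]: The receptive field on the input at this output position is [1 11 11 / 10 1 5 / 11 11 11]. Elementwise product with the kernel and sum: 11·2 + 11·-1 + 10·2 + 1·1 + 5·1 + 11·1 + 11·-2.

26 16 48
39 17 27
27 50 31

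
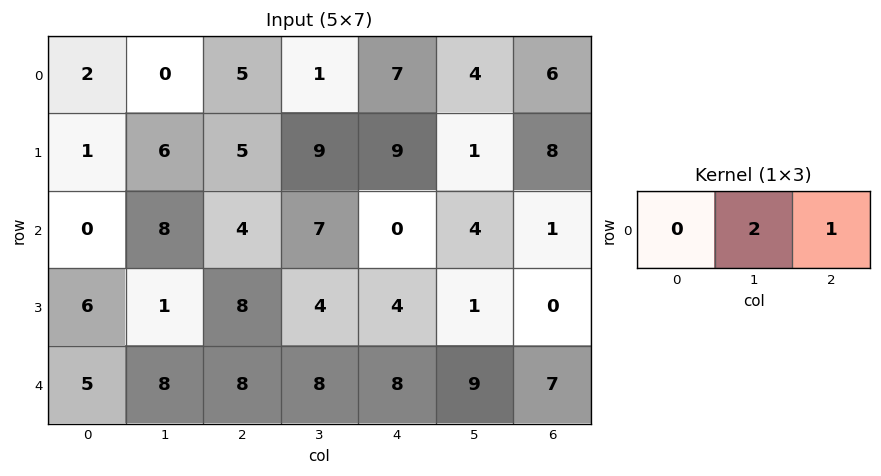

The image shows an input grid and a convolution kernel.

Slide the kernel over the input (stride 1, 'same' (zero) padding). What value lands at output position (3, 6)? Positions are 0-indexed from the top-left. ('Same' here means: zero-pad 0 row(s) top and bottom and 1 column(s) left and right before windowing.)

The receptive field on the zero-padded input at this output position is [1 0 0]. Elementwise product with the kernel and sum: 0·2 + 0·1.

0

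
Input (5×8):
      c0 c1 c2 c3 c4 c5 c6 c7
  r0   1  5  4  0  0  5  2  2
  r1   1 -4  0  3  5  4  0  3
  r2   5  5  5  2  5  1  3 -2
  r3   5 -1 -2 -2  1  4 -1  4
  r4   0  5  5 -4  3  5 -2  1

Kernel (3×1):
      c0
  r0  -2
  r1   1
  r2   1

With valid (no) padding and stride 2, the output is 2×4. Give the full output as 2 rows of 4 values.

Output[0,0]: The receptive field on the input at this output position is [1 / 1 / 5]. Elementwise product with the kernel and sum: 1·-2 + 1·1 + 5·1.

4 -3 10 -1
-5 -7 -6 -9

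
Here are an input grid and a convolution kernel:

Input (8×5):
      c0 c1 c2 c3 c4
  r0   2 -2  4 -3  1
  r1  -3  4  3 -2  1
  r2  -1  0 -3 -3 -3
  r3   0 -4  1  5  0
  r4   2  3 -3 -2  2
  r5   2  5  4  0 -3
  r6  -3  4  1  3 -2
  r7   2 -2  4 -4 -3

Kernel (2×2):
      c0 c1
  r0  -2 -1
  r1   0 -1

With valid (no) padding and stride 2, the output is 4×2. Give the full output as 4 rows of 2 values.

-6 -3
6 4
-12 8
4 -1

Output[0,0]: The receptive field on the input at this output position is [2 -2 / -3 4]. Elementwise product with the kernel and sum: 2·-2 + -2·-1 + 4·-1.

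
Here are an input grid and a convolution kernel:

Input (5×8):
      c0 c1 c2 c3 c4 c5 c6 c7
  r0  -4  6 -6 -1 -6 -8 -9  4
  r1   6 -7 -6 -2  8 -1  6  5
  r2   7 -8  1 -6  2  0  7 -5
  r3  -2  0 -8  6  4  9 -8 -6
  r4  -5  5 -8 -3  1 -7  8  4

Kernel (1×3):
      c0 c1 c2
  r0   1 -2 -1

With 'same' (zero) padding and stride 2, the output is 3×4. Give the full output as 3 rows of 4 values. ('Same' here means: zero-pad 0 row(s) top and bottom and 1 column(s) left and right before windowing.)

Output[0,0]: The receptive field on the zero-padded input at this output position is [0 -4 6]. Elementwise product with the kernel and sum: 0·1 + -4·-2 + 6·-1.

2 19 19 6
-6 -4 -10 -9
5 24 2 -27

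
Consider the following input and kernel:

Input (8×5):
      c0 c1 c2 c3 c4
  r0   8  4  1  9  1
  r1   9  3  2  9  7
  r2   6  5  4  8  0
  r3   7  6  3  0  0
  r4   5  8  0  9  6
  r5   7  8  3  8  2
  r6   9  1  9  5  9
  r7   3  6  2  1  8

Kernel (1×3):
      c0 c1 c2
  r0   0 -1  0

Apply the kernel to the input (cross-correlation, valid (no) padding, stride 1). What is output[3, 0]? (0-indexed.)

-6

The receptive field on the input at this output position is [7 6 3]. Elementwise product with the kernel and sum: 6·-1.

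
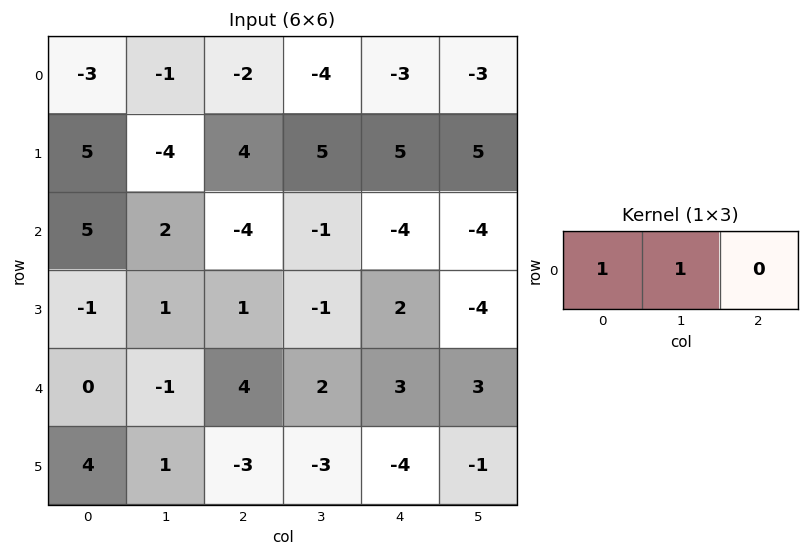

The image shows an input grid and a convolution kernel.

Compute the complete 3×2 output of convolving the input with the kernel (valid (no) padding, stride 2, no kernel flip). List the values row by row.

-4 -6
7 -5
-1 6

Output[0,0]: The receptive field on the input at this output position is [-3 -1 -2]. Elementwise product with the kernel and sum: -3·1 + -1·1.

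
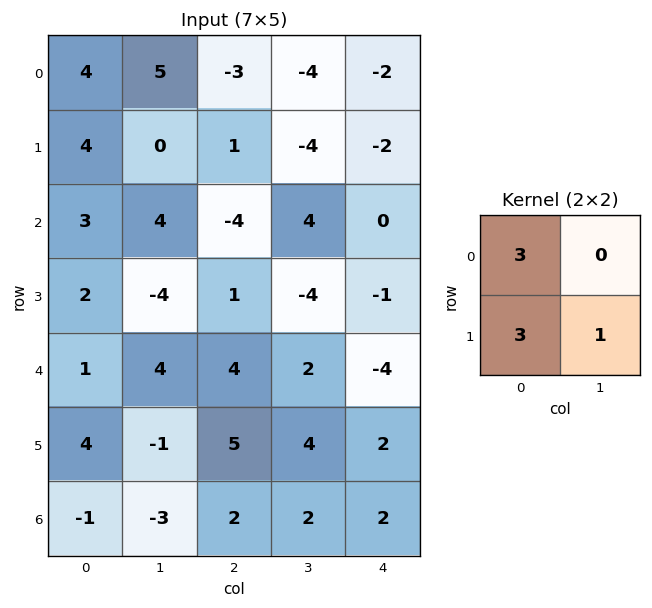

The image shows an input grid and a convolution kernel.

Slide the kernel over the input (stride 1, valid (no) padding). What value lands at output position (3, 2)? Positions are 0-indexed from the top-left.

The receptive field on the input at this output position is [1 -4 / 4 2]. Elementwise product with the kernel and sum: 1·3 + 4·3 + 2·1.

17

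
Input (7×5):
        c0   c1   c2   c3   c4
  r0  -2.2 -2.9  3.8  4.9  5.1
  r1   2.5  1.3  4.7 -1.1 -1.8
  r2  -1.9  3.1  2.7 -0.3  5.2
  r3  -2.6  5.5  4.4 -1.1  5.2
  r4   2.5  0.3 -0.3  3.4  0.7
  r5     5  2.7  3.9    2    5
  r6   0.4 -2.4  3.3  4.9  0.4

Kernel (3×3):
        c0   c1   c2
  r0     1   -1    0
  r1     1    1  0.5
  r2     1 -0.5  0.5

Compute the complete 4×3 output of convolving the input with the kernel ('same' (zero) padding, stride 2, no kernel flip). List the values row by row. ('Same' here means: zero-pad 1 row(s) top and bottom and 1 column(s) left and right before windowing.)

-4.25 1.75 9.8
1.2 5 1.9
4.1 4.55 -2.7
-5.8 2.15 2.3

Output[0,0]: The receptive field on the zero-padded input at this output position is [0 0 0 / 0 -2.2 -2.9 / 0 2.5 1.3]. Elementwise product with the kernel and sum: 0·1 + 0·-1 + 0·1 + -2.2·1 + -2.9·0.5 + 0·1 + 2.5·-0.5 + 1.3·0.5.
Output[0,1]: The receptive field on the zero-padded input at this output position is [0 0 0 / -2.9 3.8 4.9 / 1.3 4.7 -1.1]. Elementwise product with the kernel and sum: 0·1 + 0·-1 + -2.9·1 + 3.8·1 + 4.9·0.5 + 1.3·1 + 4.7·-0.5 + -1.1·0.5.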